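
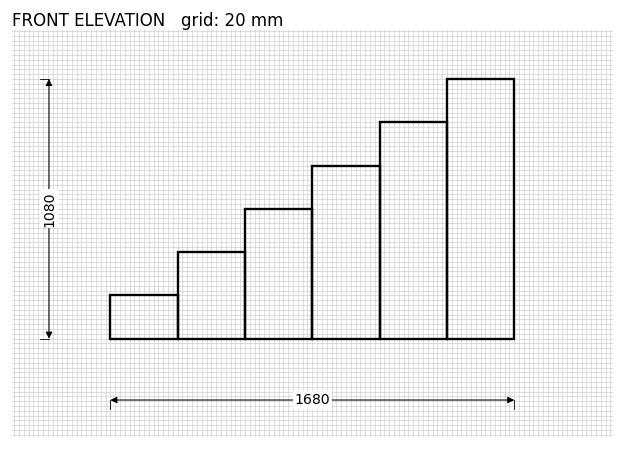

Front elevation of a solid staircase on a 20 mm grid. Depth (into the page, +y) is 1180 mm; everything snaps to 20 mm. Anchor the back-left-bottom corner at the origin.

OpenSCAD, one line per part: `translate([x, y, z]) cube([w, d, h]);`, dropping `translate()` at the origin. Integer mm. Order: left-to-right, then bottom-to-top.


cube([280, 1180, 180]);
translate([280, 0, 0]) cube([280, 1180, 360]);
translate([560, 0, 0]) cube([280, 1180, 540]);
translate([840, 0, 0]) cube([280, 1180, 720]);
translate([1120, 0, 0]) cube([280, 1180, 900]);
translate([1400, 0, 0]) cube([280, 1180, 1080]);


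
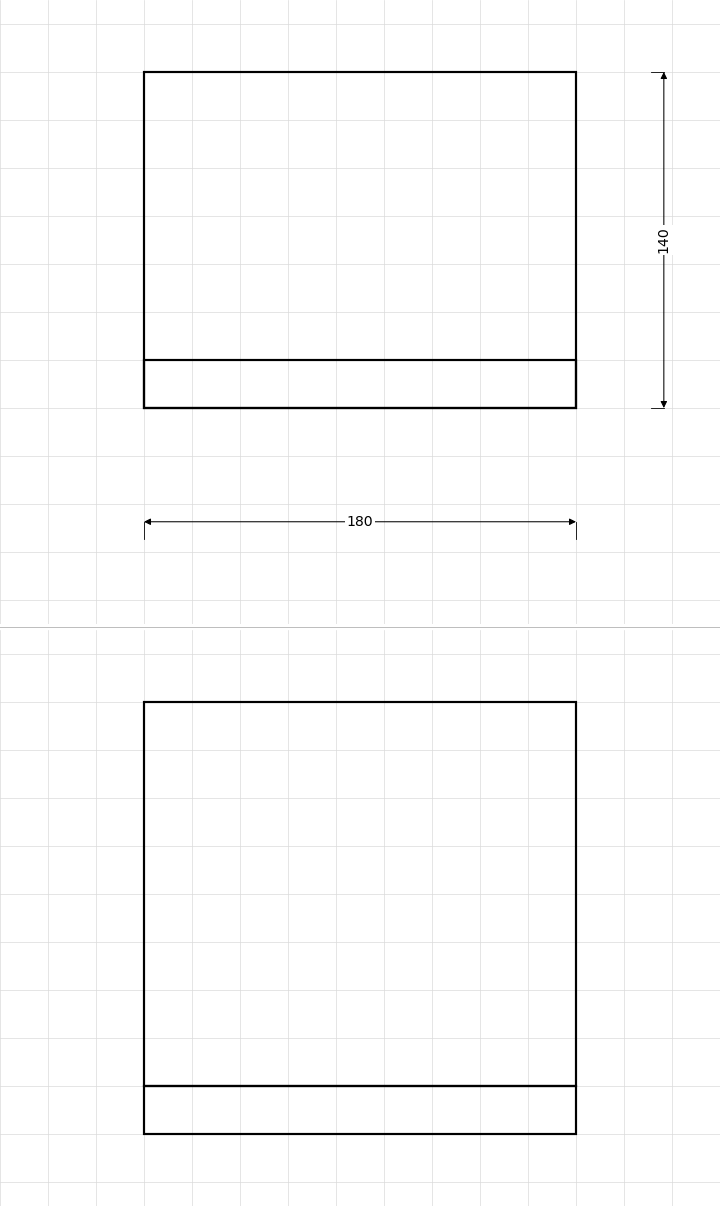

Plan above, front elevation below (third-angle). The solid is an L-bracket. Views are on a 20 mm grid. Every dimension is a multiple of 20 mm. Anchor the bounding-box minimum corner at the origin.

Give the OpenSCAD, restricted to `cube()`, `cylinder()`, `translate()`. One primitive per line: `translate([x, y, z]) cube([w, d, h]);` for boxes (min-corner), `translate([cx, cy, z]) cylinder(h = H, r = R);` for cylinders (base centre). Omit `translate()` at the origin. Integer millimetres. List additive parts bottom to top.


cube([180, 140, 20]);
translate([0, 0, 20]) cube([180, 20, 160]);


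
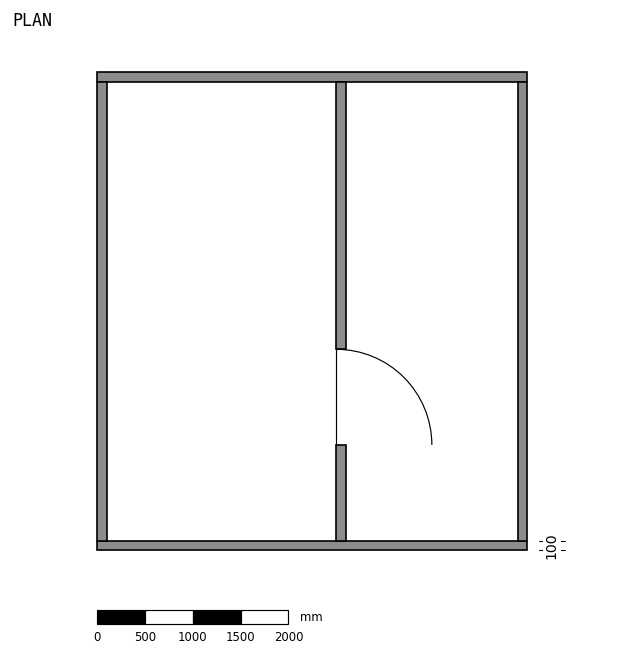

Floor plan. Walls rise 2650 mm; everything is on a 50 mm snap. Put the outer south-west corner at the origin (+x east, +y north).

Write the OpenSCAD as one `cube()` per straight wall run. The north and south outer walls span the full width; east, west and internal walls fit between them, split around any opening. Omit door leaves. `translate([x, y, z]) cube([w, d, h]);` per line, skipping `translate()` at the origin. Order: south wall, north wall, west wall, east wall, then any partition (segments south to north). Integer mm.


cube([4500, 100, 2650]);
translate([0, 4900, 0]) cube([4500, 100, 2650]);
translate([0, 100, 0]) cube([100, 4800, 2650]);
translate([4400, 100, 0]) cube([100, 4800, 2650]);
translate([2500, 100, 0]) cube([100, 1000, 2650]);
translate([2500, 2100, 0]) cube([100, 2800, 2650]);


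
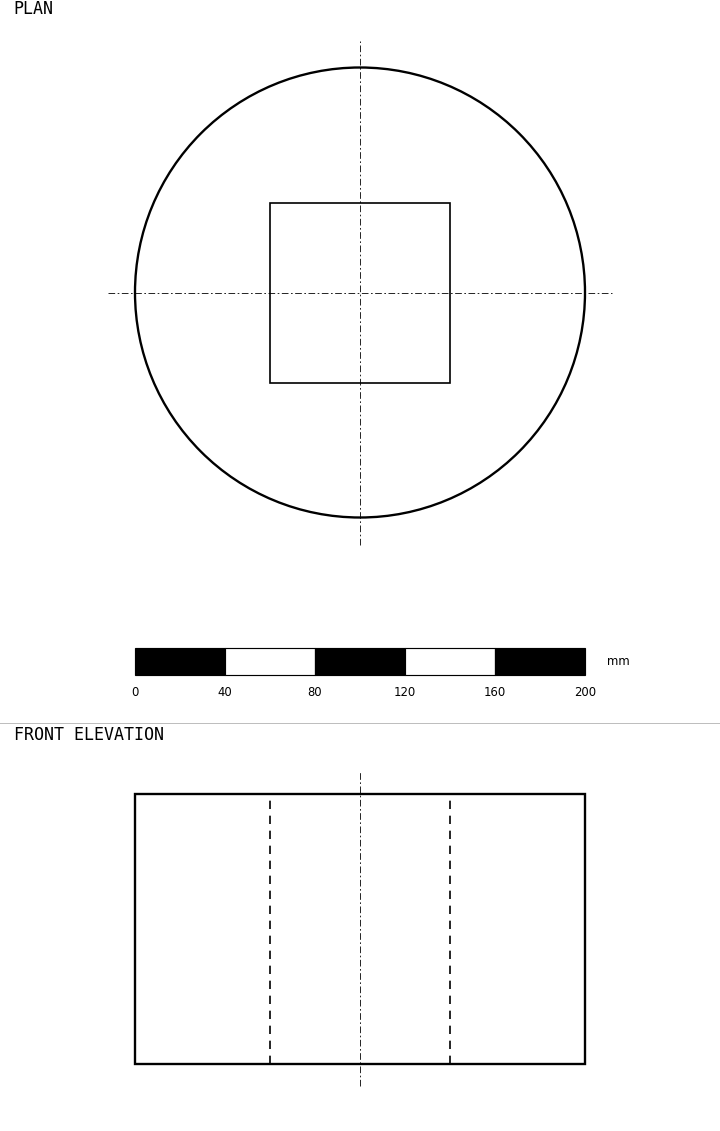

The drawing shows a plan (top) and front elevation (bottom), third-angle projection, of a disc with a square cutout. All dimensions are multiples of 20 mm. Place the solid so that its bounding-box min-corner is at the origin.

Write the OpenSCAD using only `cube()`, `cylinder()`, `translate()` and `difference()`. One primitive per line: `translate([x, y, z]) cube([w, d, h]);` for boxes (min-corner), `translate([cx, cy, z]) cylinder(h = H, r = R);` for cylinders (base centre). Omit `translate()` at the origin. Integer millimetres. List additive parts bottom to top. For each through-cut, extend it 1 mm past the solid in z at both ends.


difference() {
  translate([100, 100, 0]) cylinder(h = 120, r = 100);
  translate([60, 60, -1]) cube([80, 80, 122]);
}


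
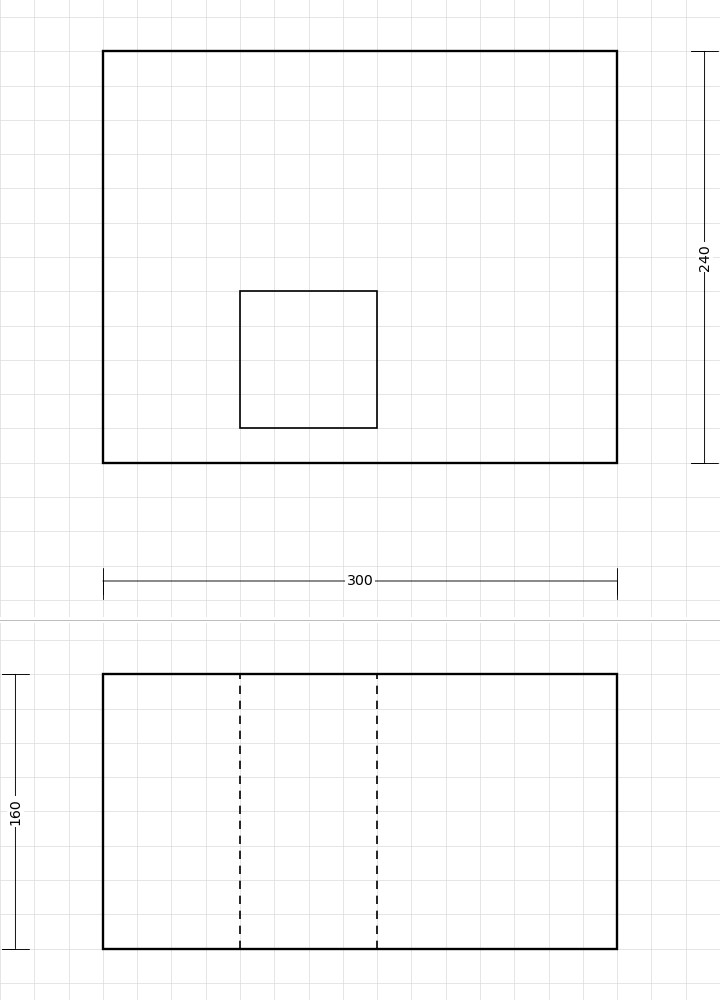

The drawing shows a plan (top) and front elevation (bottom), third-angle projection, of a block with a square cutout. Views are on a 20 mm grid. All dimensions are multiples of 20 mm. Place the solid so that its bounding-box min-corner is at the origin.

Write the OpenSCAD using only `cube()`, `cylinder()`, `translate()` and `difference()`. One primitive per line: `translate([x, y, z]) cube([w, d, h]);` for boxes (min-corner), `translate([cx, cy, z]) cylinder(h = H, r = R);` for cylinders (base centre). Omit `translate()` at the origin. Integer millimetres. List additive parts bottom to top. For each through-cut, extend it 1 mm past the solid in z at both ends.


difference() {
  cube([300, 240, 160]);
  translate([80, 20, -1]) cube([80, 80, 162]);
}


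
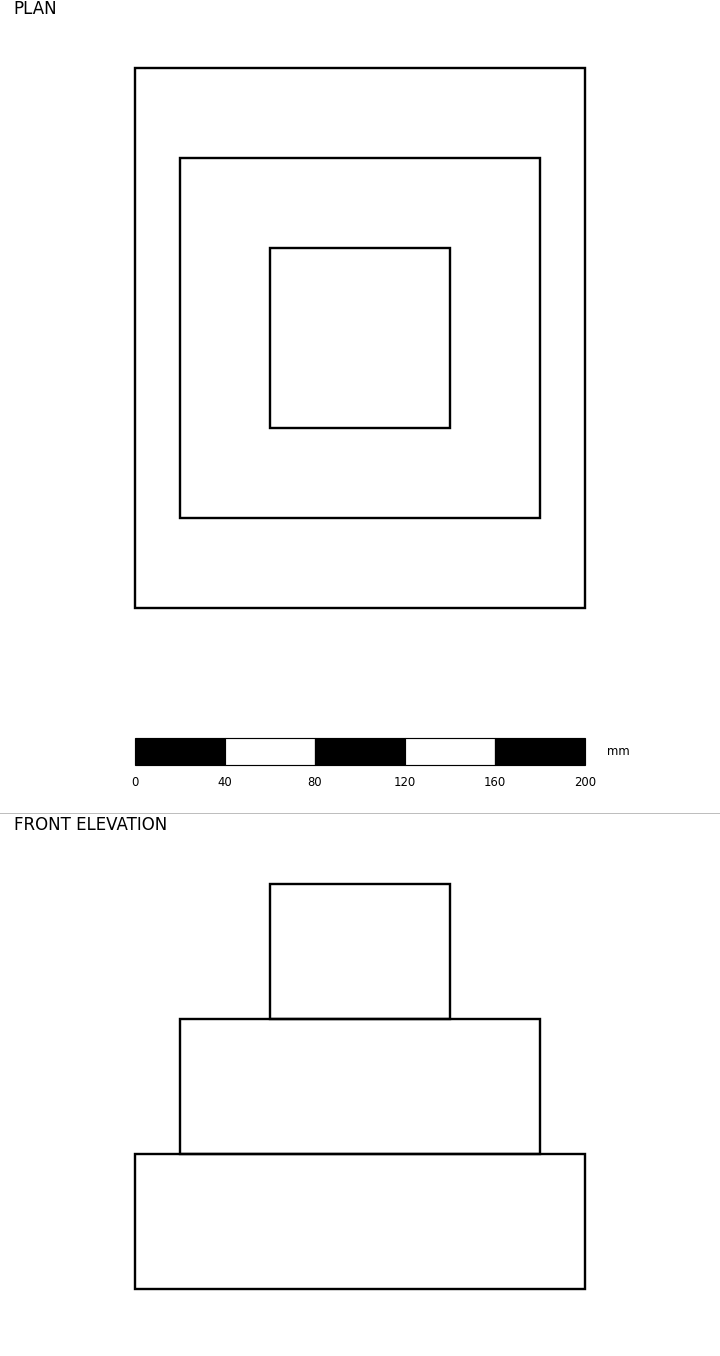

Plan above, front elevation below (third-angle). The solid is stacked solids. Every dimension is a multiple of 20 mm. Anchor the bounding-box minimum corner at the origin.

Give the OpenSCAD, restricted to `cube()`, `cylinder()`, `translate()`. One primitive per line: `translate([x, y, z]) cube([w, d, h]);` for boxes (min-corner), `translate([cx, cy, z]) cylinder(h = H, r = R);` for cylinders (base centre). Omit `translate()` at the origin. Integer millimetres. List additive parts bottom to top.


cube([200, 240, 60]);
translate([20, 40, 60]) cube([160, 160, 60]);
translate([60, 80, 120]) cube([80, 80, 60]);


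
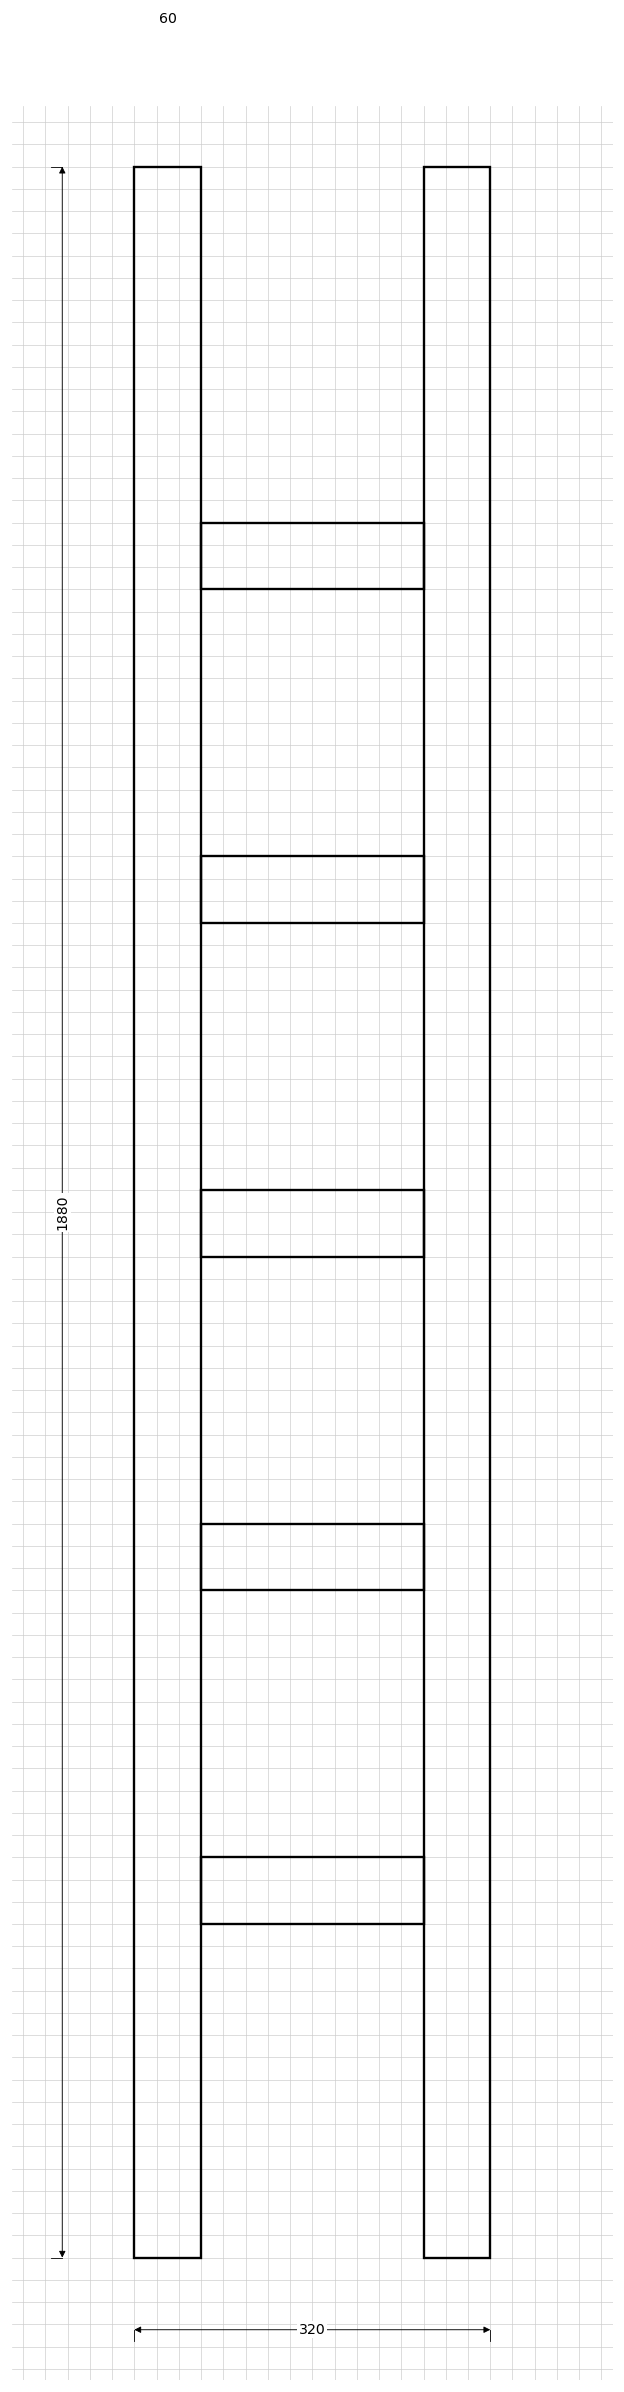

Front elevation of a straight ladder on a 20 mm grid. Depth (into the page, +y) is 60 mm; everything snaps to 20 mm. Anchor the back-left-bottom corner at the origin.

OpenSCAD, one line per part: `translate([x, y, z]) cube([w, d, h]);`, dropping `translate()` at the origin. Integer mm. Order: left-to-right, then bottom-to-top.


cube([60, 60, 1880]);
translate([60, 0, 300]) cube([200, 60, 60]);
translate([60, 0, 600]) cube([200, 60, 60]);
translate([60, 0, 900]) cube([200, 60, 60]);
translate([60, 0, 1200]) cube([200, 60, 60]);
translate([60, 0, 1500]) cube([200, 60, 60]);
translate([260, 0, 0]) cube([60, 60, 1880]);


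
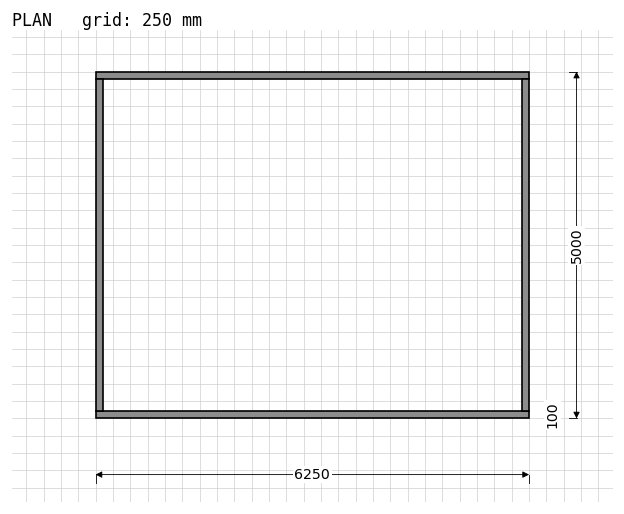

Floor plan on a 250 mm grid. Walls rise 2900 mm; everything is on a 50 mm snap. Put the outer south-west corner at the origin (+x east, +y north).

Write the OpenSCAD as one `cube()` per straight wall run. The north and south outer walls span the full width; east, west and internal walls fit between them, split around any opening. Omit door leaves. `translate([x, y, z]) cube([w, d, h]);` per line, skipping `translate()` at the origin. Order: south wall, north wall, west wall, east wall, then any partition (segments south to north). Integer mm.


cube([6250, 100, 2900]);
translate([0, 4900, 0]) cube([6250, 100, 2900]);
translate([0, 100, 0]) cube([100, 4800, 2900]);
translate([6150, 100, 0]) cube([100, 4800, 2900]);


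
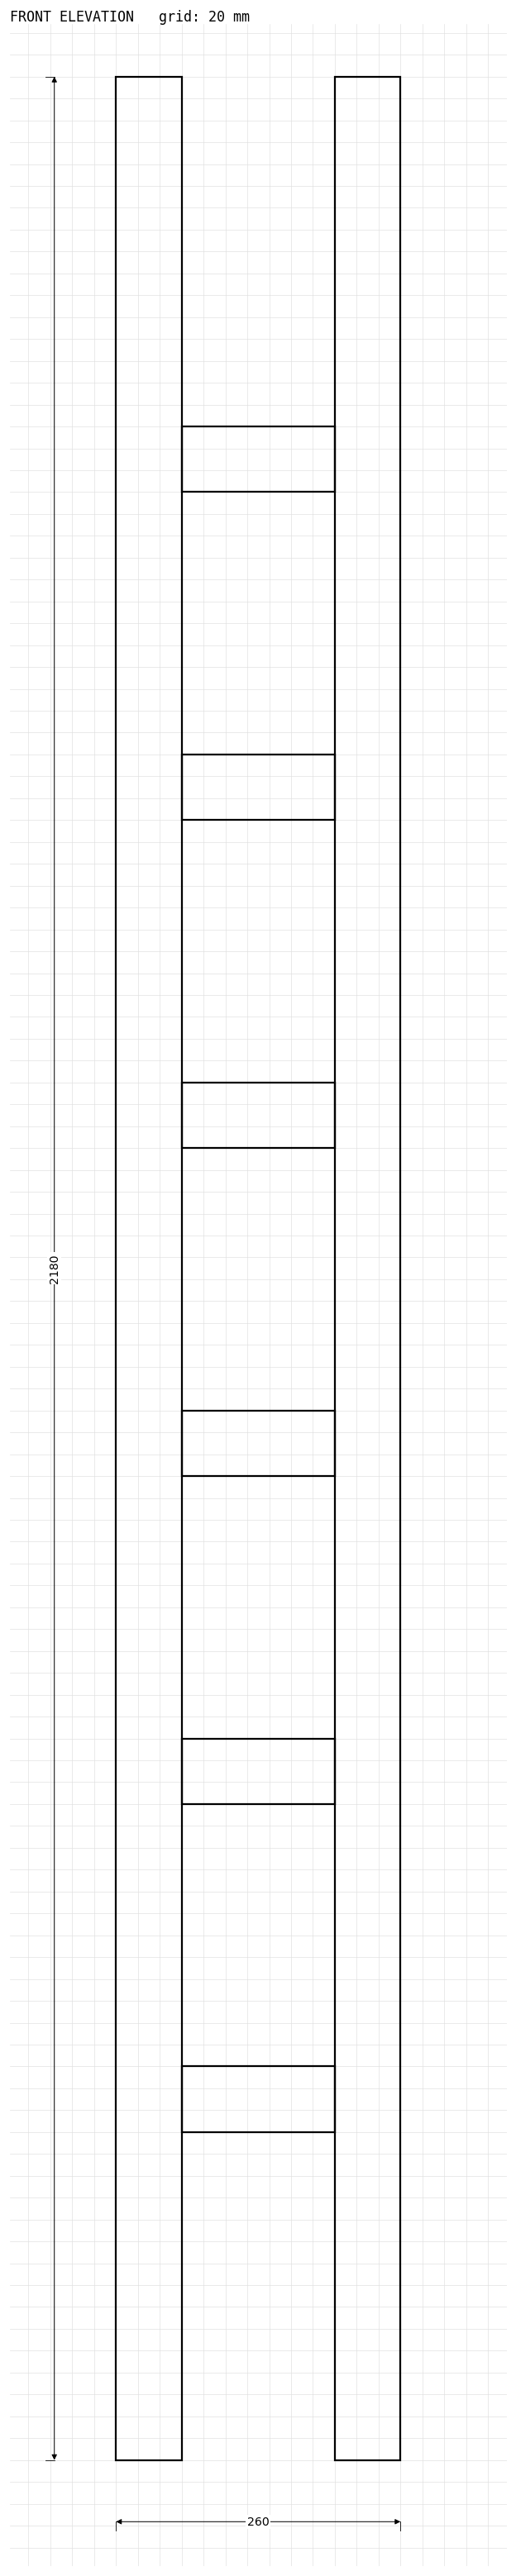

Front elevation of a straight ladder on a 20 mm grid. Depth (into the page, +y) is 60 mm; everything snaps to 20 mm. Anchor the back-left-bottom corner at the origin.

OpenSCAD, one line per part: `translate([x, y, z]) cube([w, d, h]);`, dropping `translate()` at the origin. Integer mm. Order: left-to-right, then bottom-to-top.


cube([60, 60, 2180]);
translate([60, 0, 300]) cube([140, 60, 60]);
translate([60, 0, 600]) cube([140, 60, 60]);
translate([60, 0, 900]) cube([140, 60, 60]);
translate([60, 0, 1200]) cube([140, 60, 60]);
translate([60, 0, 1500]) cube([140, 60, 60]);
translate([60, 0, 1800]) cube([140, 60, 60]);
translate([200, 0, 0]) cube([60, 60, 2180]);


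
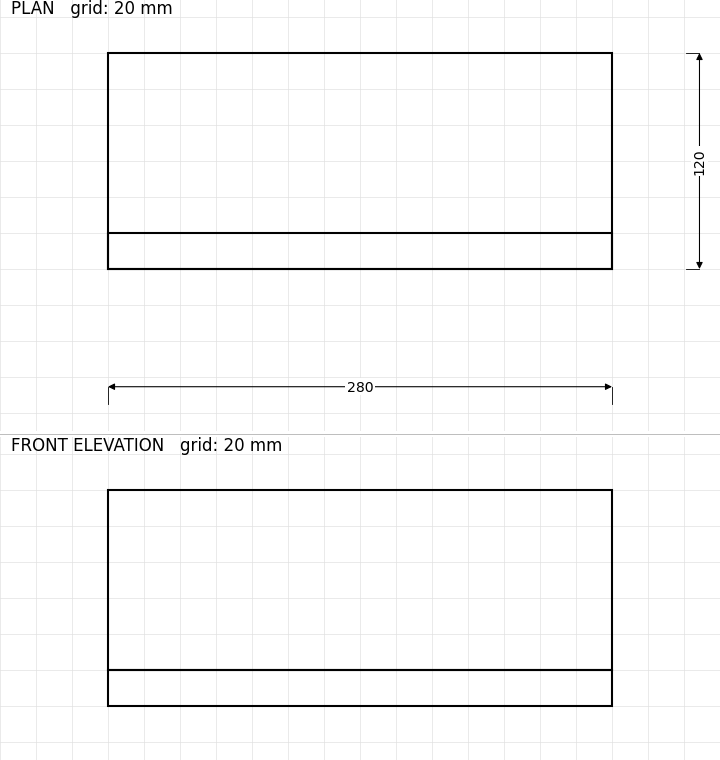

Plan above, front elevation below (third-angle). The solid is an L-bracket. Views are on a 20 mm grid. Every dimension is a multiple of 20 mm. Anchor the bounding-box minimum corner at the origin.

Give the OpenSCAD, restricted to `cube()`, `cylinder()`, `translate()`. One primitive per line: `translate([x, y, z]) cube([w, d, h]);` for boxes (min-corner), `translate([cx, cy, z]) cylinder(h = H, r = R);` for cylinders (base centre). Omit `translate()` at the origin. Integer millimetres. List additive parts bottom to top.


cube([280, 120, 20]);
translate([0, 0, 20]) cube([280, 20, 100]);


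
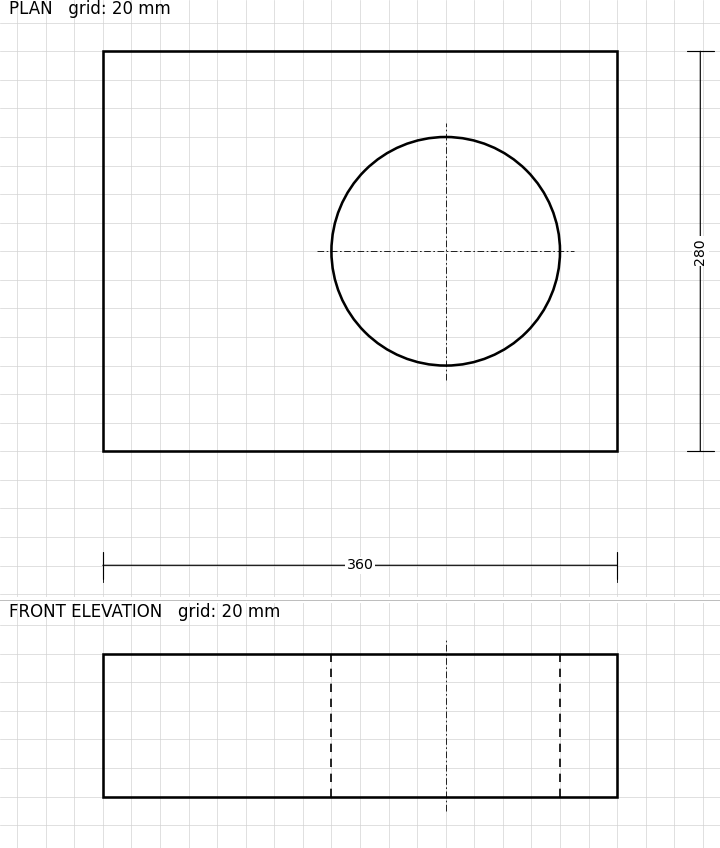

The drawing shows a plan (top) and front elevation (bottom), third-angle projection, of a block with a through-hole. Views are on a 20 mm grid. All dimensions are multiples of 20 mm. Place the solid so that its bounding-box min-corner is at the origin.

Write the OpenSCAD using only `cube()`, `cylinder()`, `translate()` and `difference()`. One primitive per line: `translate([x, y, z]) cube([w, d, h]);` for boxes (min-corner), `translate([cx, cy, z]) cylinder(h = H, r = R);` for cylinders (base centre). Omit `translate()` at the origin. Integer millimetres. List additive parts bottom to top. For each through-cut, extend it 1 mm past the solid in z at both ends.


difference() {
  cube([360, 280, 100]);
  translate([240, 140, -1]) cylinder(h = 102, r = 80);
}


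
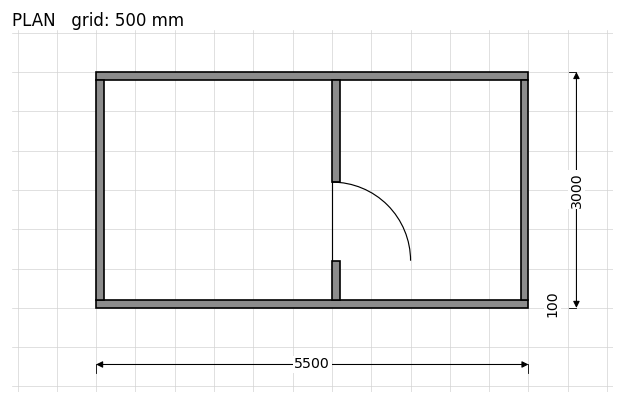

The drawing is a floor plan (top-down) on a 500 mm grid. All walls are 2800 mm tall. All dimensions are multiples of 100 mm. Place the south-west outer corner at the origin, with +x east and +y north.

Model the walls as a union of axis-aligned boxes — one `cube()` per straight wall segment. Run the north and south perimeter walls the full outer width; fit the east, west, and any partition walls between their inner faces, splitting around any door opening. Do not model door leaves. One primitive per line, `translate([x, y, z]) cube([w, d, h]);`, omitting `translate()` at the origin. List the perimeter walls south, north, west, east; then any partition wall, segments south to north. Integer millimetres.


cube([5500, 100, 2800]);
translate([0, 2900, 0]) cube([5500, 100, 2800]);
translate([0, 100, 0]) cube([100, 2800, 2800]);
translate([5400, 100, 0]) cube([100, 2800, 2800]);
translate([3000, 100, 0]) cube([100, 500, 2800]);
translate([3000, 1600, 0]) cube([100, 1300, 2800]);


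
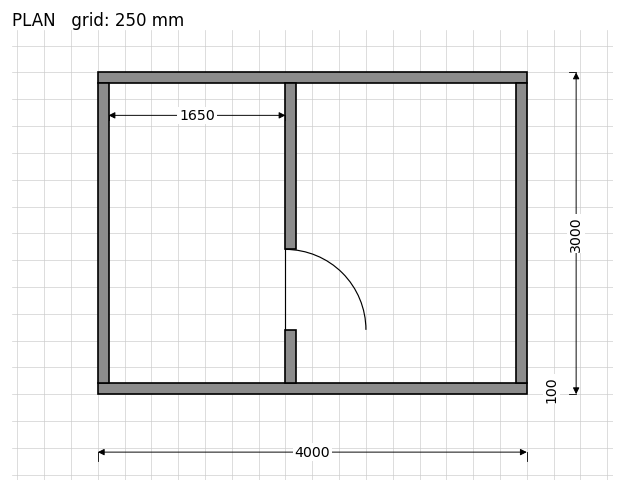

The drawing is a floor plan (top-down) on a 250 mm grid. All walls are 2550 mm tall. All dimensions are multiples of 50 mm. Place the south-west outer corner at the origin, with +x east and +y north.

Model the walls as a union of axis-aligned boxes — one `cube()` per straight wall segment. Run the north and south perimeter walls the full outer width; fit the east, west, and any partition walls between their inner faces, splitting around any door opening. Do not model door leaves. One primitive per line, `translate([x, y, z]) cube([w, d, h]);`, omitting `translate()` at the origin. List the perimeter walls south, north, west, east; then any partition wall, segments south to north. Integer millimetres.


cube([4000, 100, 2550]);
translate([0, 2900, 0]) cube([4000, 100, 2550]);
translate([0, 100, 0]) cube([100, 2800, 2550]);
translate([3900, 100, 0]) cube([100, 2800, 2550]);
translate([1750, 100, 0]) cube([100, 500, 2550]);
translate([1750, 1350, 0]) cube([100, 1550, 2550]);


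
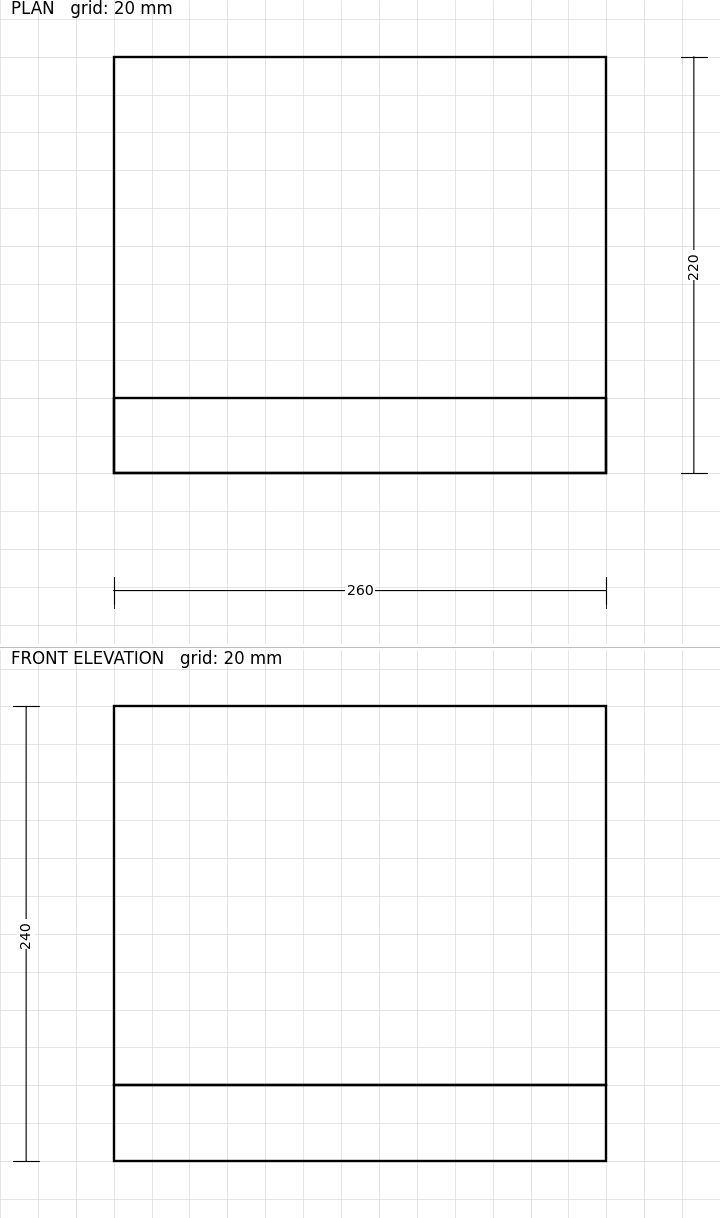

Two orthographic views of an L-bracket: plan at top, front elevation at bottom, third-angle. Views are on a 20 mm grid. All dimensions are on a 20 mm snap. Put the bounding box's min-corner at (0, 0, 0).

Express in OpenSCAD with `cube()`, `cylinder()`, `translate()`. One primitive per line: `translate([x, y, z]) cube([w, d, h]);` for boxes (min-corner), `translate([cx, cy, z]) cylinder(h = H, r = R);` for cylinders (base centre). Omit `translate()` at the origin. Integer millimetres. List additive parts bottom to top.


cube([260, 220, 40]);
translate([0, 0, 40]) cube([260, 40, 200]);


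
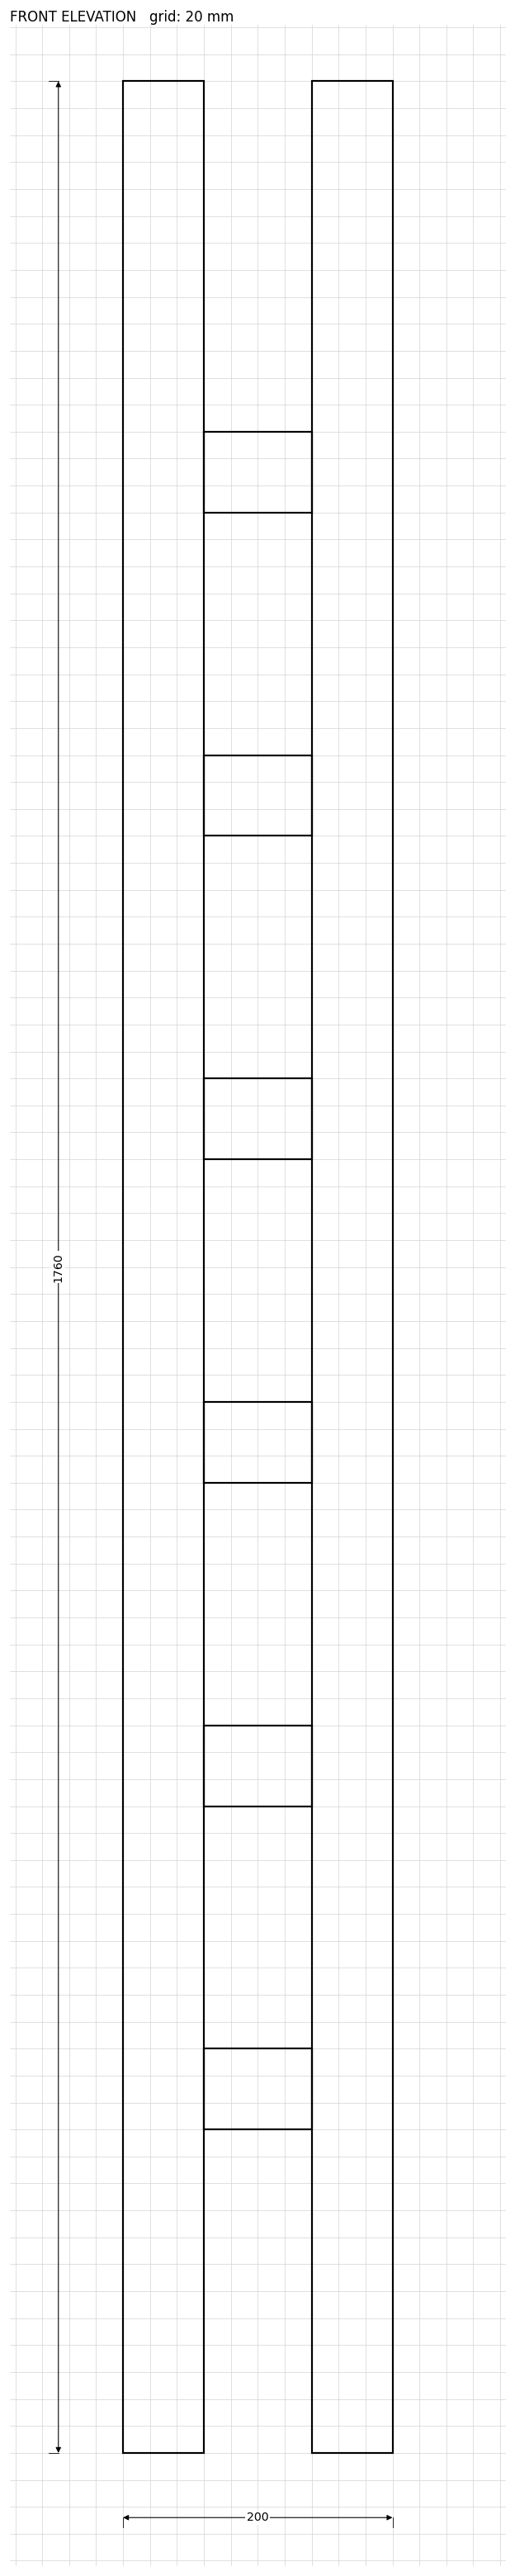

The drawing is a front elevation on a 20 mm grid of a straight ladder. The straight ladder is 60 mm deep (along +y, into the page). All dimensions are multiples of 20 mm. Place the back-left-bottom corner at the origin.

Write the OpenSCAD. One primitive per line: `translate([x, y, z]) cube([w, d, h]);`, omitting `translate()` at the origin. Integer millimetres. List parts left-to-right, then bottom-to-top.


cube([60, 60, 1760]);
translate([60, 0, 240]) cube([80, 60, 60]);
translate([60, 0, 480]) cube([80, 60, 60]);
translate([60, 0, 720]) cube([80, 60, 60]);
translate([60, 0, 960]) cube([80, 60, 60]);
translate([60, 0, 1200]) cube([80, 60, 60]);
translate([60, 0, 1440]) cube([80, 60, 60]);
translate([140, 0, 0]) cube([60, 60, 1760]);


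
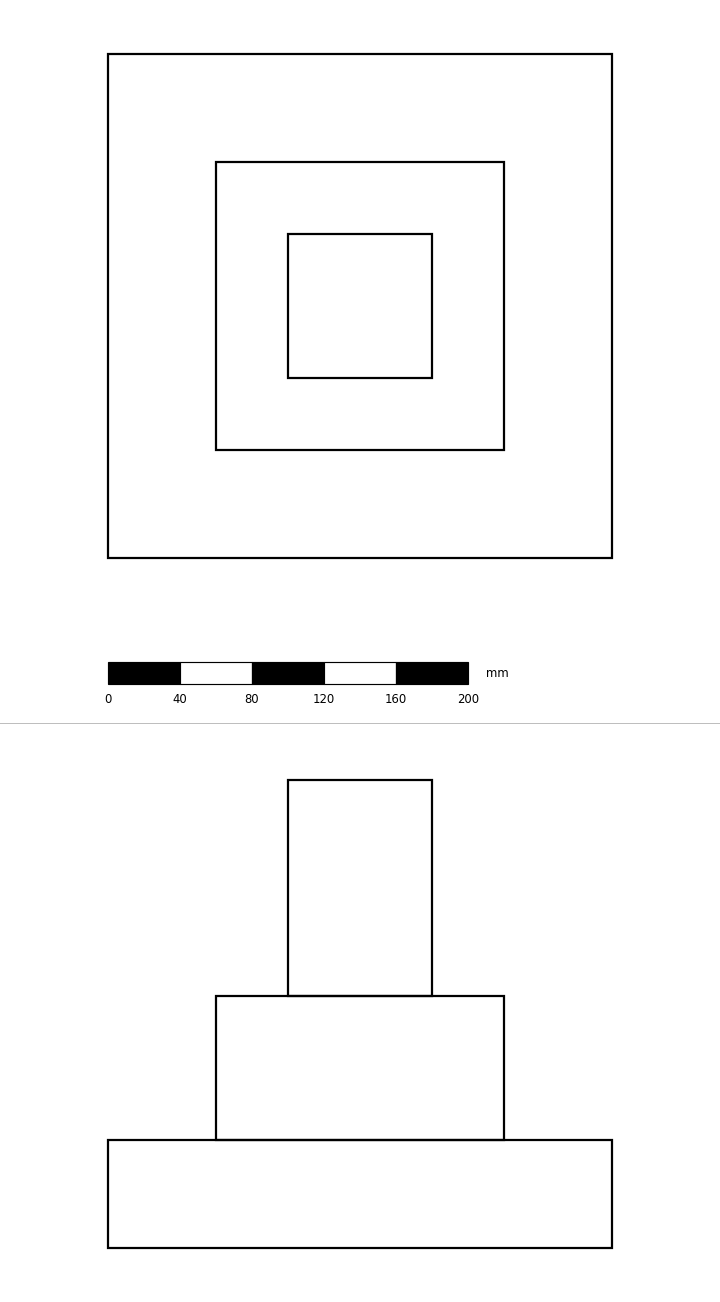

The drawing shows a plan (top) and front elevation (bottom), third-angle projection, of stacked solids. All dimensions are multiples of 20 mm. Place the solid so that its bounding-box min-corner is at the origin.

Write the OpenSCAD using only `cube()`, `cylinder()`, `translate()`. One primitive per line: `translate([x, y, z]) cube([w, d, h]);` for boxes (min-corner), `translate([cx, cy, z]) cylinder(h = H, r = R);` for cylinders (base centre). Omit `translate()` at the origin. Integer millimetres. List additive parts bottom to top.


cube([280, 280, 60]);
translate([60, 60, 60]) cube([160, 160, 80]);
translate([100, 100, 140]) cube([80, 80, 120]);


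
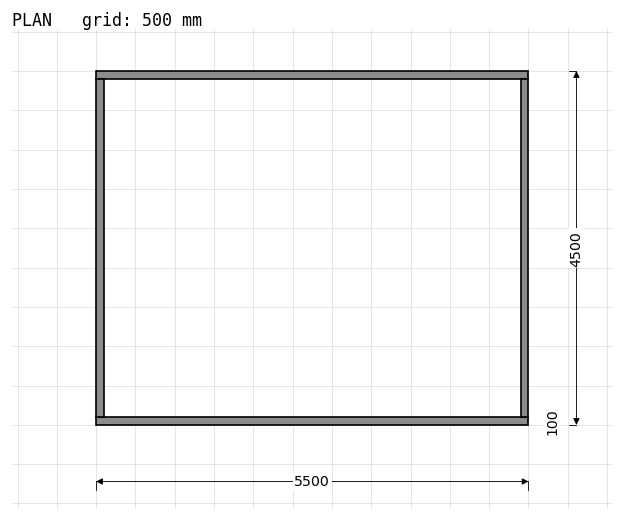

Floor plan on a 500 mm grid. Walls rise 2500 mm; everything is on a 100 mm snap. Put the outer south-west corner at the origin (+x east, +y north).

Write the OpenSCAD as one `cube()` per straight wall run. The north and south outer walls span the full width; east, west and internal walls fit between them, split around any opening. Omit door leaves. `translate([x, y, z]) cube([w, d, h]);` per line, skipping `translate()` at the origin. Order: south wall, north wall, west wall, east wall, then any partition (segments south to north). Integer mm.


cube([5500, 100, 2500]);
translate([0, 4400, 0]) cube([5500, 100, 2500]);
translate([0, 100, 0]) cube([100, 4300, 2500]);
translate([5400, 100, 0]) cube([100, 4300, 2500]);


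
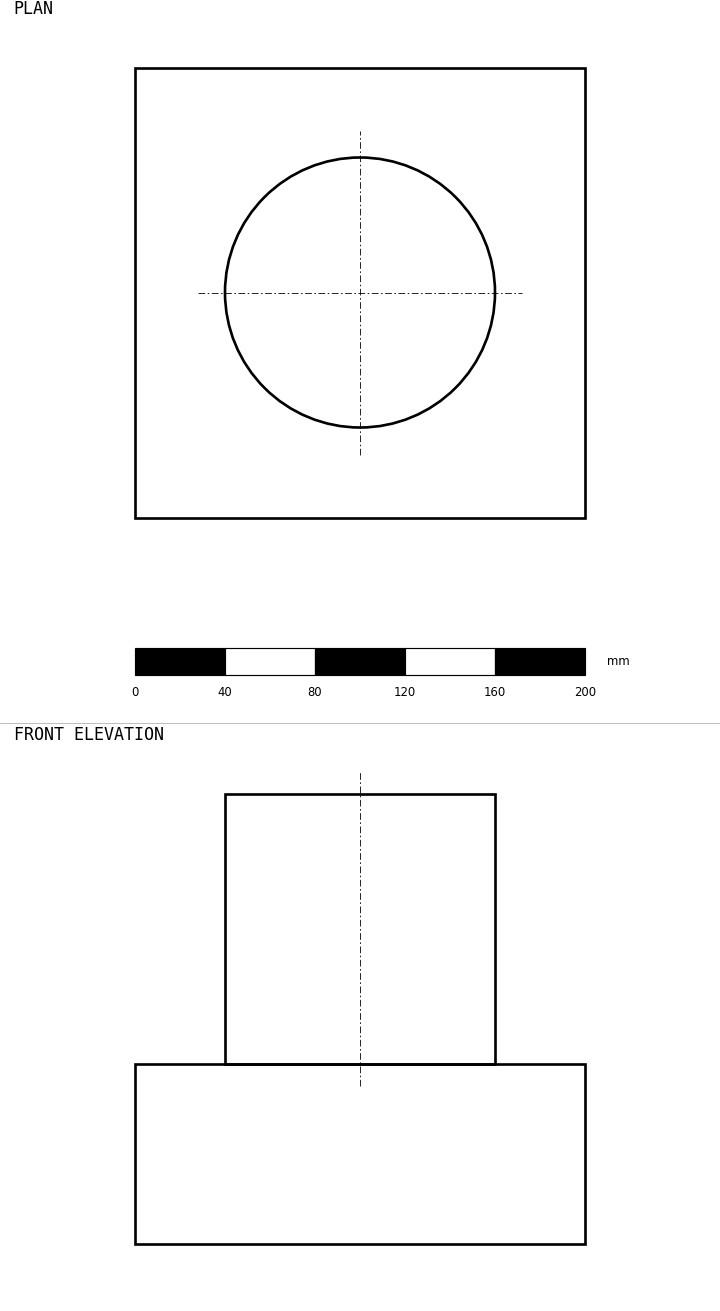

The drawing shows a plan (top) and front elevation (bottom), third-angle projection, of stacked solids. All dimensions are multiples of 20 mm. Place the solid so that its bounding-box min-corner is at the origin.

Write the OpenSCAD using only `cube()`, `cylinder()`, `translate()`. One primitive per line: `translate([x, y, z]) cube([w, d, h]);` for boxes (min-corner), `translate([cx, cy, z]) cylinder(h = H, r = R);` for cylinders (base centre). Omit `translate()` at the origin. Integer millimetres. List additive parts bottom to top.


cube([200, 200, 80]);
translate([100, 100, 80]) cylinder(h = 120, r = 60);


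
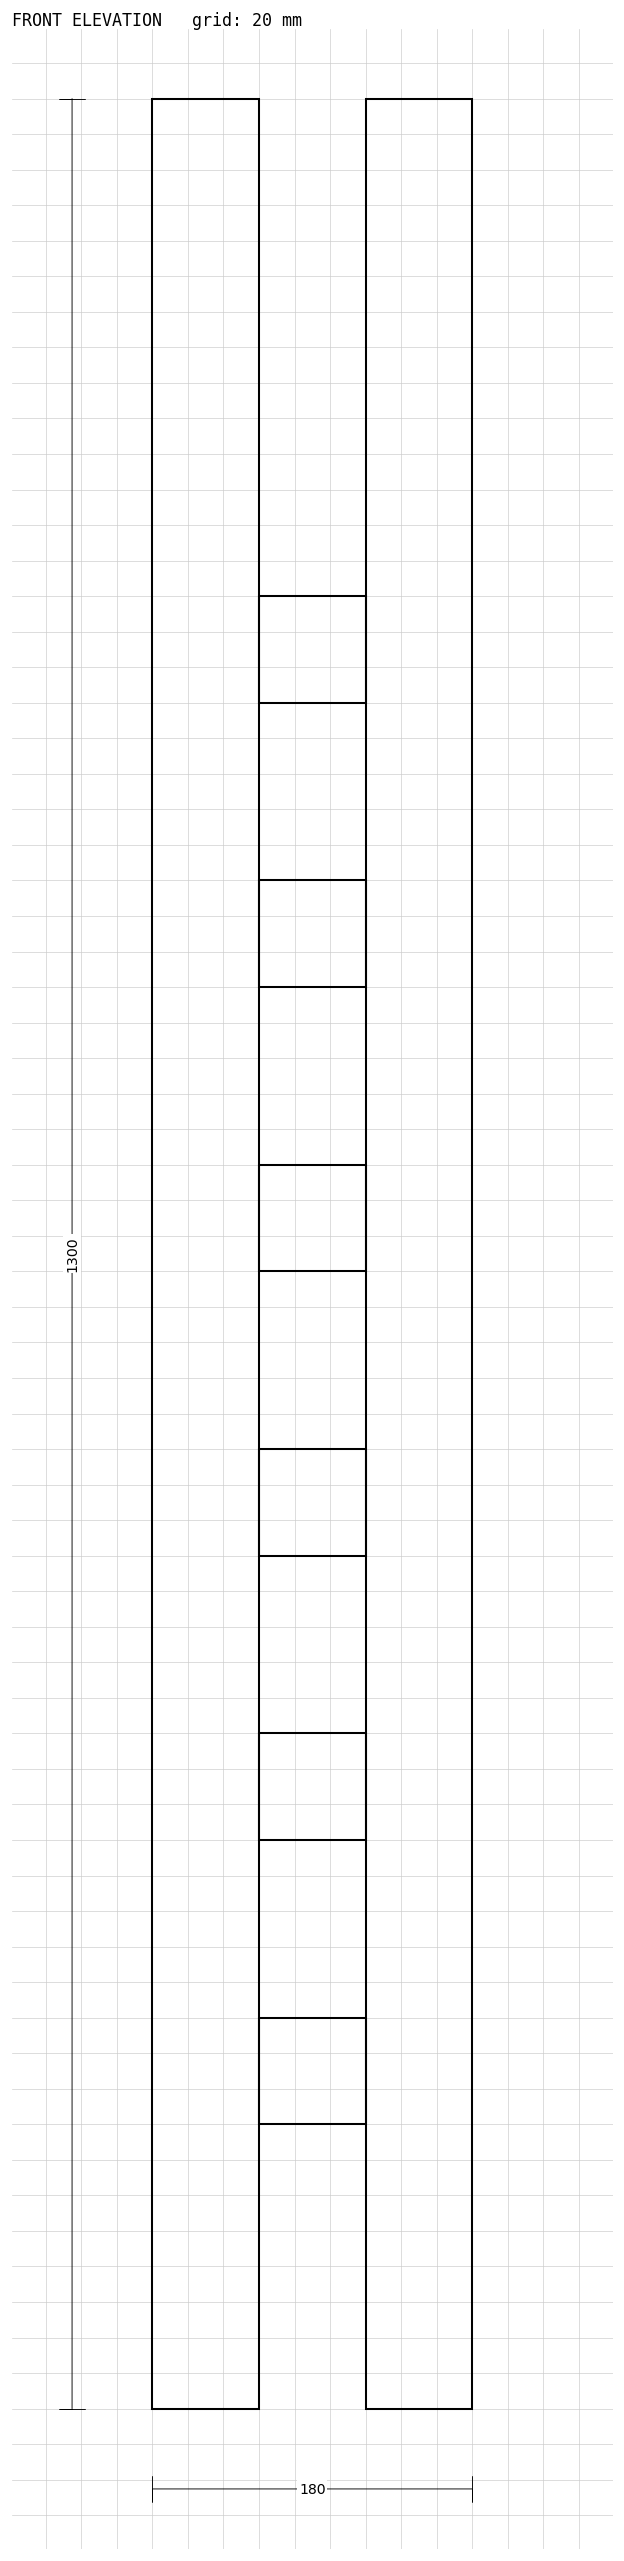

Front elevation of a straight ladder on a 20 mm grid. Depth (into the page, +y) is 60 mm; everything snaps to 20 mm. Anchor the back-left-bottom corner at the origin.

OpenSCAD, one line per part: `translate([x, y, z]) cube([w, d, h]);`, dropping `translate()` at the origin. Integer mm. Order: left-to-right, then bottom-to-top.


cube([60, 60, 1300]);
translate([60, 0, 160]) cube([60, 60, 60]);
translate([60, 0, 320]) cube([60, 60, 60]);
translate([60, 0, 480]) cube([60, 60, 60]);
translate([60, 0, 640]) cube([60, 60, 60]);
translate([60, 0, 800]) cube([60, 60, 60]);
translate([60, 0, 960]) cube([60, 60, 60]);
translate([120, 0, 0]) cube([60, 60, 1300]);


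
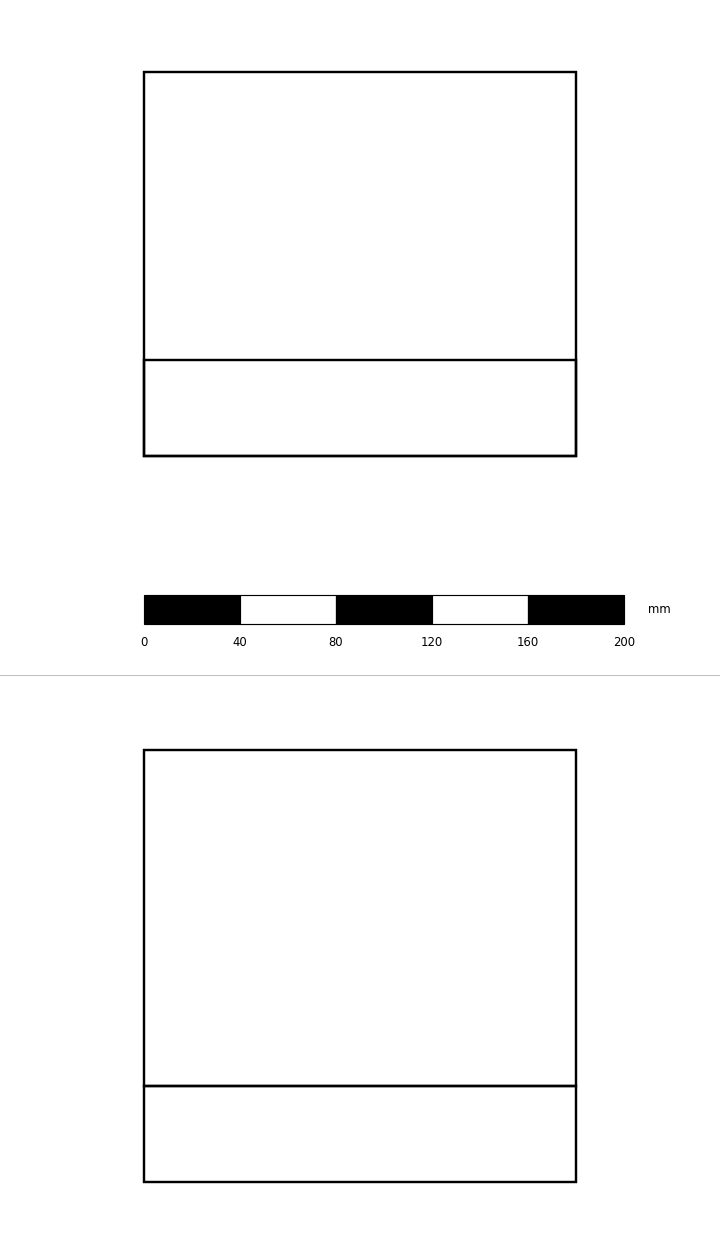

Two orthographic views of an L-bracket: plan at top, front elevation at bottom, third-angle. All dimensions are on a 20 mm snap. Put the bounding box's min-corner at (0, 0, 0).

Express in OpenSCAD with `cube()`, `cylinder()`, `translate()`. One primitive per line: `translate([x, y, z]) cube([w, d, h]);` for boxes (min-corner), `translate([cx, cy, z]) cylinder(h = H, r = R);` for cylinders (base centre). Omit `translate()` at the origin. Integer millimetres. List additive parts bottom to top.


cube([180, 160, 40]);
translate([0, 0, 40]) cube([180, 40, 140]);


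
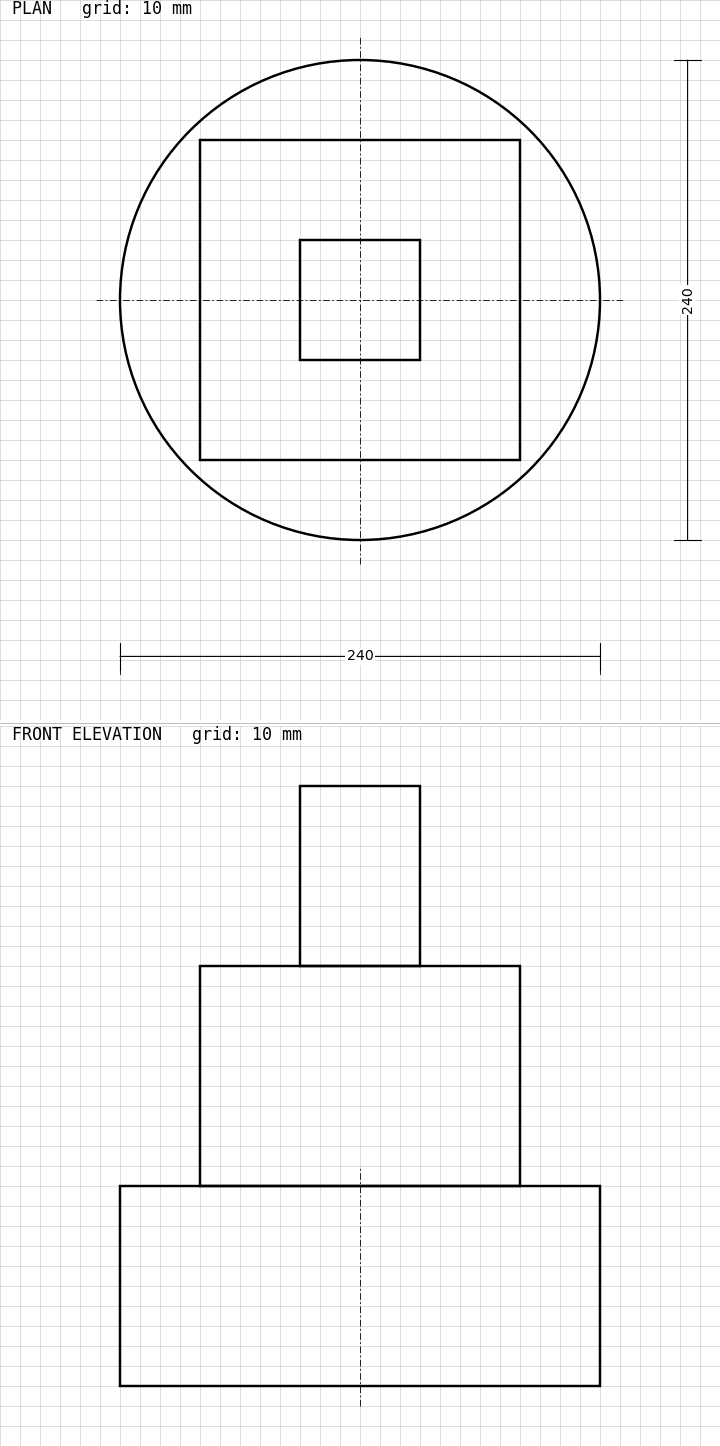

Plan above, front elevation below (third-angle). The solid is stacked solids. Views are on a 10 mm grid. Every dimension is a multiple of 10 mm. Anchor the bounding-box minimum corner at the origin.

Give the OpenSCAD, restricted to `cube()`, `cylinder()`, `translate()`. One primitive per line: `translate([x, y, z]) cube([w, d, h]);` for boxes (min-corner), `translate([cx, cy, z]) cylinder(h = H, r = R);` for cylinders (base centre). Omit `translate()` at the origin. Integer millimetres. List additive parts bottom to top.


translate([120, 120, 0]) cylinder(h = 100, r = 120);
translate([40, 40, 100]) cube([160, 160, 110]);
translate([90, 90, 210]) cube([60, 60, 90]);


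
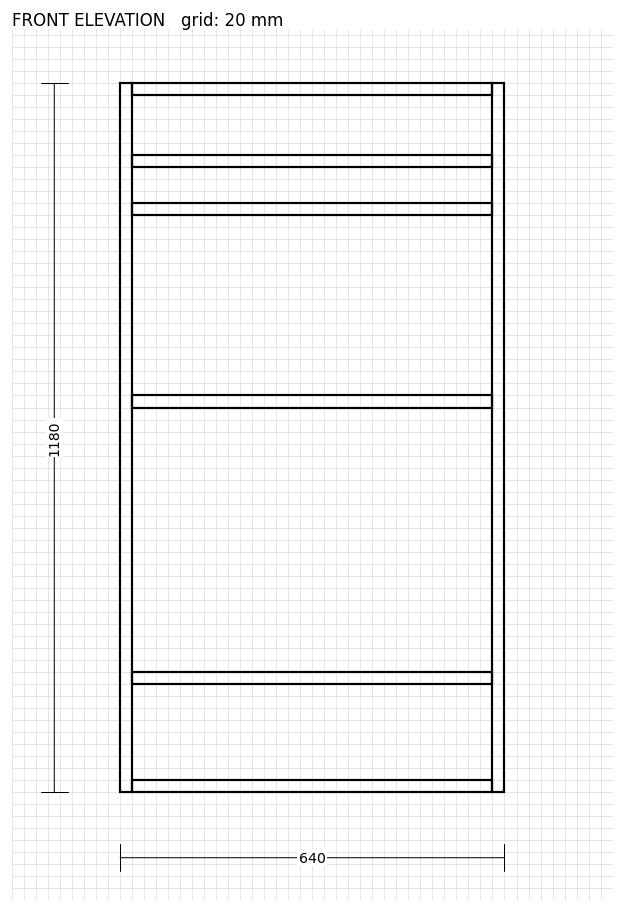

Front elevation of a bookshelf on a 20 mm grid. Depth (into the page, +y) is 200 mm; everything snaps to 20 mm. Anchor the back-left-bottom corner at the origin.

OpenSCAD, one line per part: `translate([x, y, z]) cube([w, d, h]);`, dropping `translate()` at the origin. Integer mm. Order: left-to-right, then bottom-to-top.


cube([20, 200, 1180]);
translate([20, 0, 0]) cube([600, 200, 20]);
translate([20, 0, 180]) cube([600, 200, 20]);
translate([20, 0, 640]) cube([600, 200, 20]);
translate([20, 0, 960]) cube([600, 200, 20]);
translate([20, 0, 1040]) cube([600, 200, 20]);
translate([20, 0, 1160]) cube([600, 200, 20]);
translate([620, 0, 0]) cube([20, 200, 1180]);


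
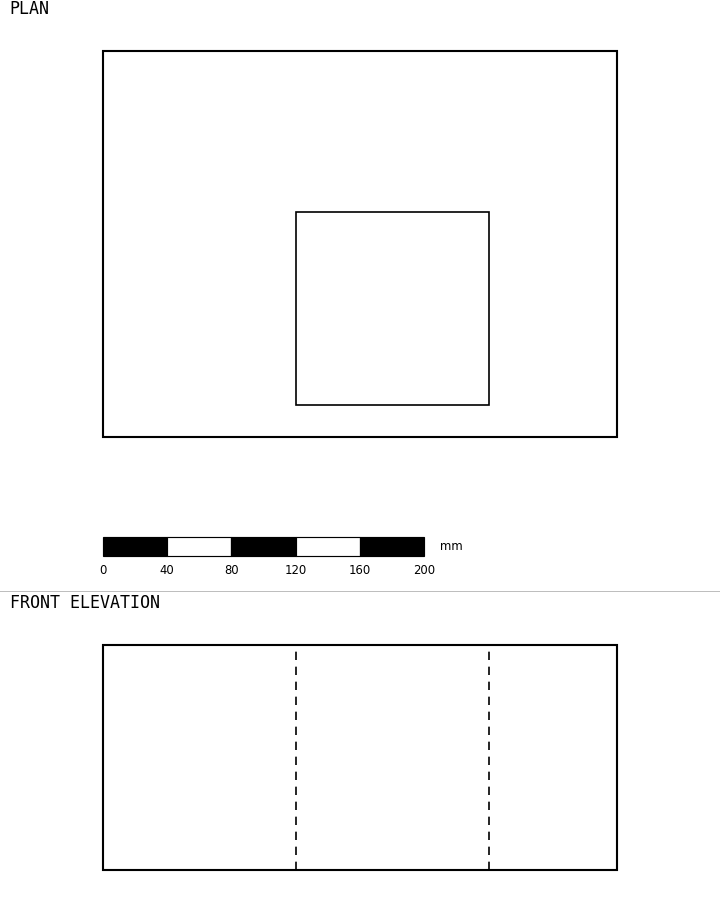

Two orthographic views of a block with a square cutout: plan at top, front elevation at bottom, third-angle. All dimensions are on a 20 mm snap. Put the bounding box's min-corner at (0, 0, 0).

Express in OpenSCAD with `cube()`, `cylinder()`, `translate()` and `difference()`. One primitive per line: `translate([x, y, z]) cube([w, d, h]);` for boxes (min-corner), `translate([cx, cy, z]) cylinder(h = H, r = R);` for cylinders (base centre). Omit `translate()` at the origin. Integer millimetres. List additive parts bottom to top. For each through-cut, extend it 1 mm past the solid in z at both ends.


difference() {
  cube([320, 240, 140]);
  translate([120, 20, -1]) cube([120, 120, 142]);
}


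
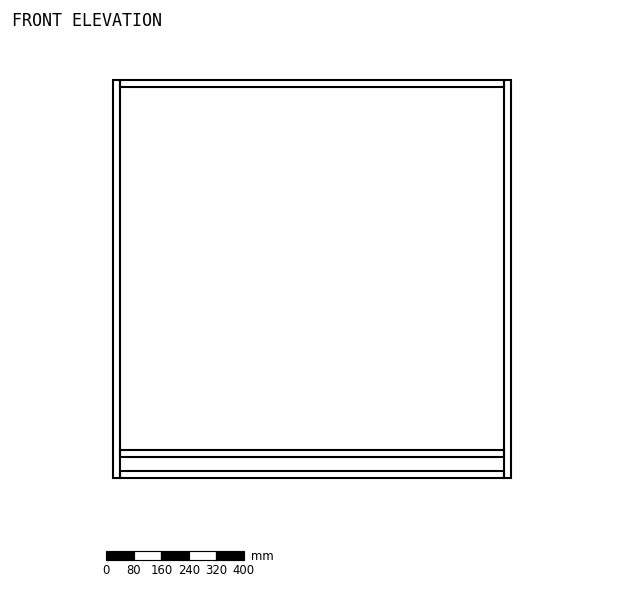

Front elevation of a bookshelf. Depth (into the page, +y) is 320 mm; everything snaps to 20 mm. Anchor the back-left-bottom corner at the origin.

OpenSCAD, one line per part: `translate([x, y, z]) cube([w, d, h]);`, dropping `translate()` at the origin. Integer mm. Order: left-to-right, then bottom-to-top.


cube([20, 320, 1160]);
translate([20, 0, 0]) cube([1120, 320, 20]);
translate([20, 0, 60]) cube([1120, 320, 20]);
translate([20, 0, 1140]) cube([1120, 320, 20]);
translate([1140, 0, 0]) cube([20, 320, 1160]);


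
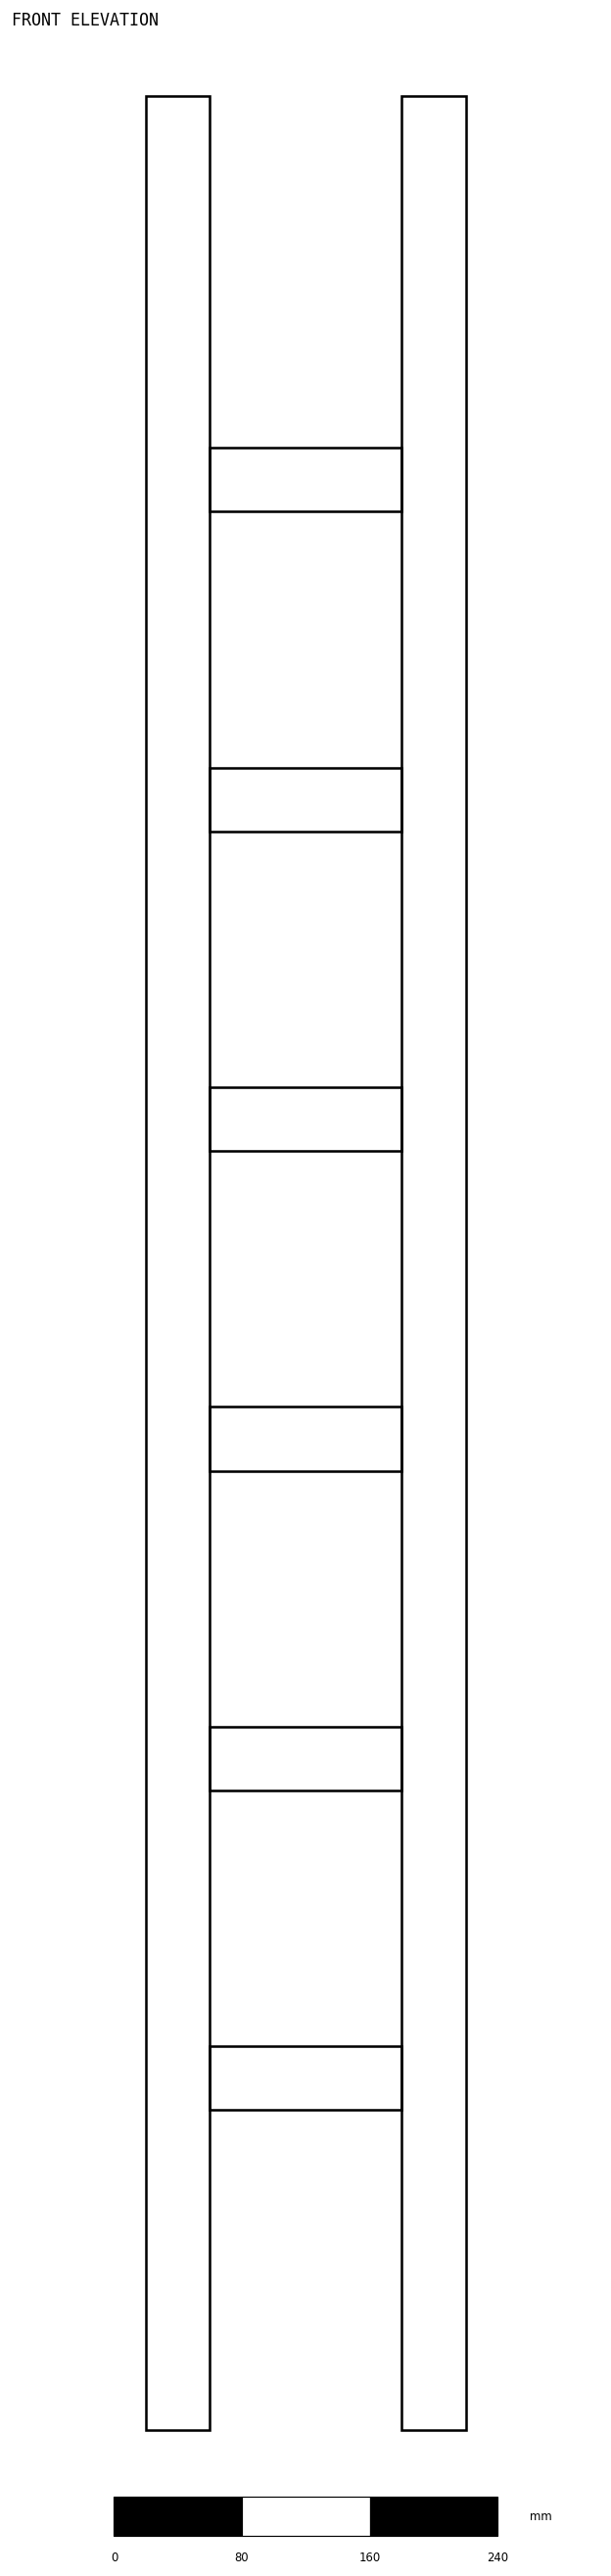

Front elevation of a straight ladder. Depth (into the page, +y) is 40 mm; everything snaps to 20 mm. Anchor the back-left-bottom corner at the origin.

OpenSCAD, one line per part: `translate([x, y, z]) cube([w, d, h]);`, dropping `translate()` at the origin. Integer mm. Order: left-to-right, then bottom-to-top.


cube([40, 40, 1460]);
translate([40, 0, 200]) cube([120, 40, 40]);
translate([40, 0, 400]) cube([120, 40, 40]);
translate([40, 0, 600]) cube([120, 40, 40]);
translate([40, 0, 800]) cube([120, 40, 40]);
translate([40, 0, 1000]) cube([120, 40, 40]);
translate([40, 0, 1200]) cube([120, 40, 40]);
translate([160, 0, 0]) cube([40, 40, 1460]);


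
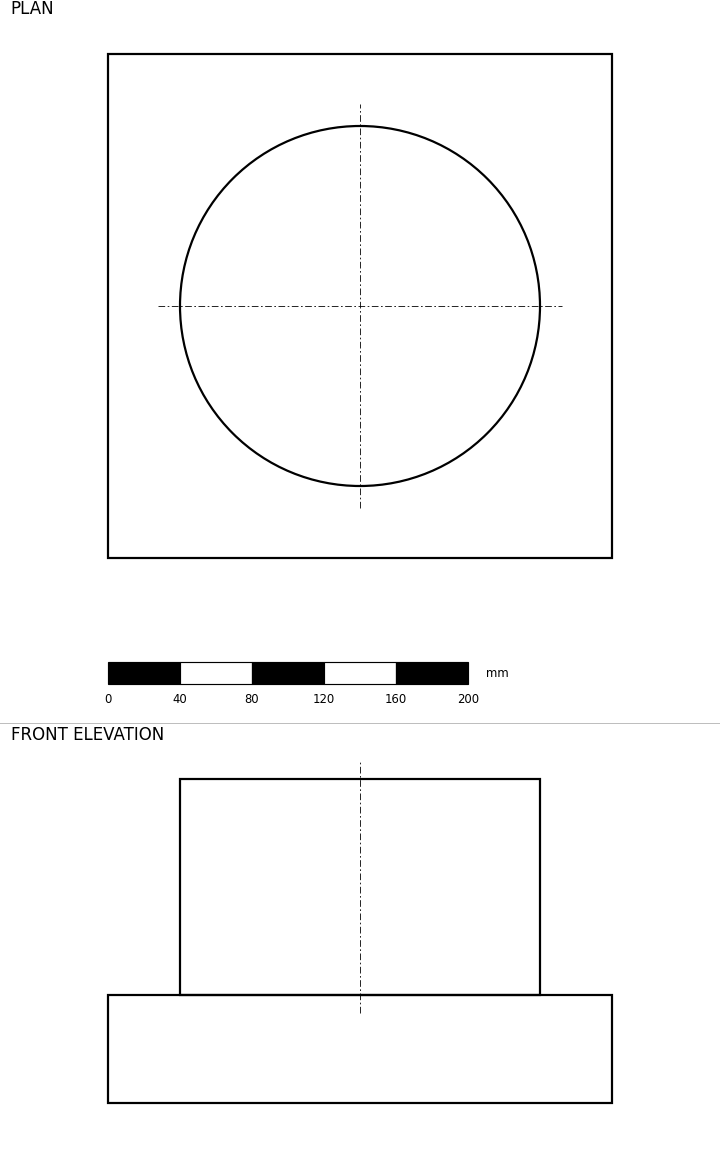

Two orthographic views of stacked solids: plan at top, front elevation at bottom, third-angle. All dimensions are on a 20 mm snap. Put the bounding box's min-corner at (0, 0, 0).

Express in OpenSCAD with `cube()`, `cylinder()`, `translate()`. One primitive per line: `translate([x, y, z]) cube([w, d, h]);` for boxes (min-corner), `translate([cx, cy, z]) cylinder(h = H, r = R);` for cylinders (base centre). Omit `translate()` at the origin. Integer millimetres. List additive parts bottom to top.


cube([280, 280, 60]);
translate([140, 140, 60]) cylinder(h = 120, r = 100);


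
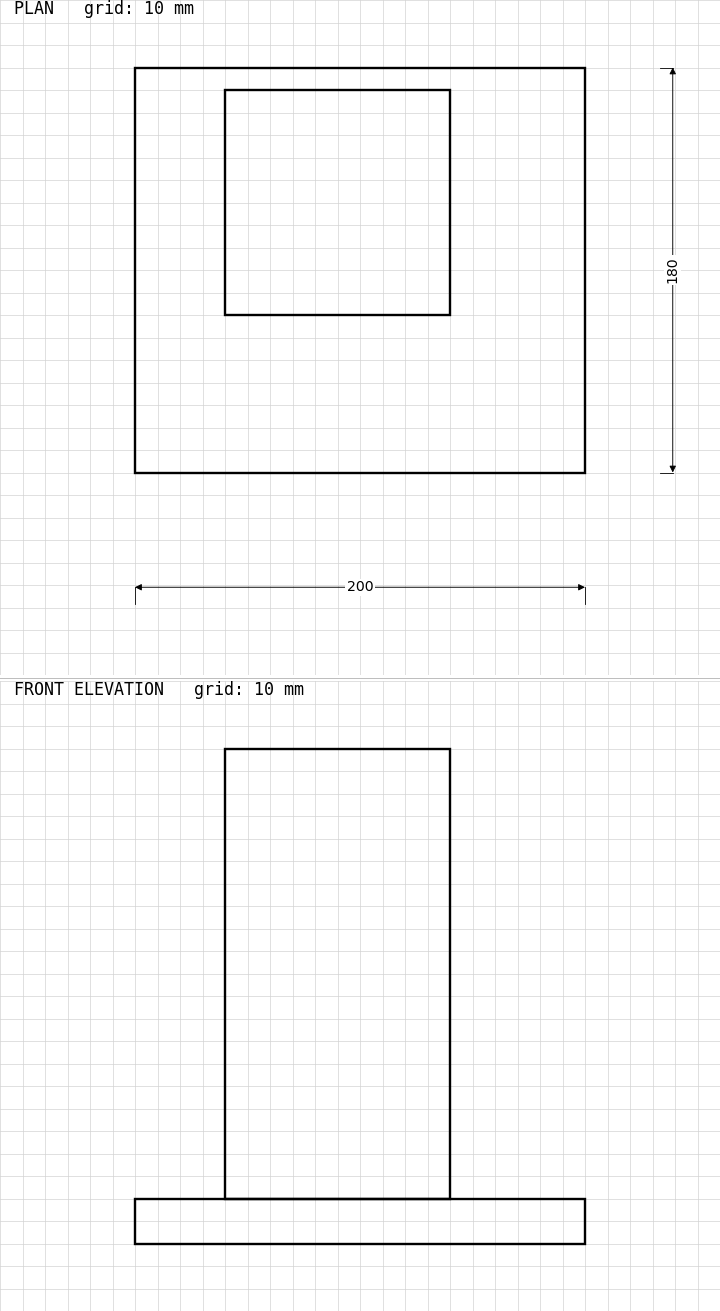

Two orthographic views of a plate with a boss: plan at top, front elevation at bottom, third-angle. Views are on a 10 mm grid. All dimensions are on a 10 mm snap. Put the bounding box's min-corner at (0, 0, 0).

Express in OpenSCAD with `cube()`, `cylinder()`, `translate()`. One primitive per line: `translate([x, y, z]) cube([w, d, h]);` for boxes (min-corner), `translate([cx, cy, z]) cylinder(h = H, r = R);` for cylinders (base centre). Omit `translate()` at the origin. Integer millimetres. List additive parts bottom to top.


cube([200, 180, 20]);
translate([40, 70, 20]) cube([100, 100, 200]);


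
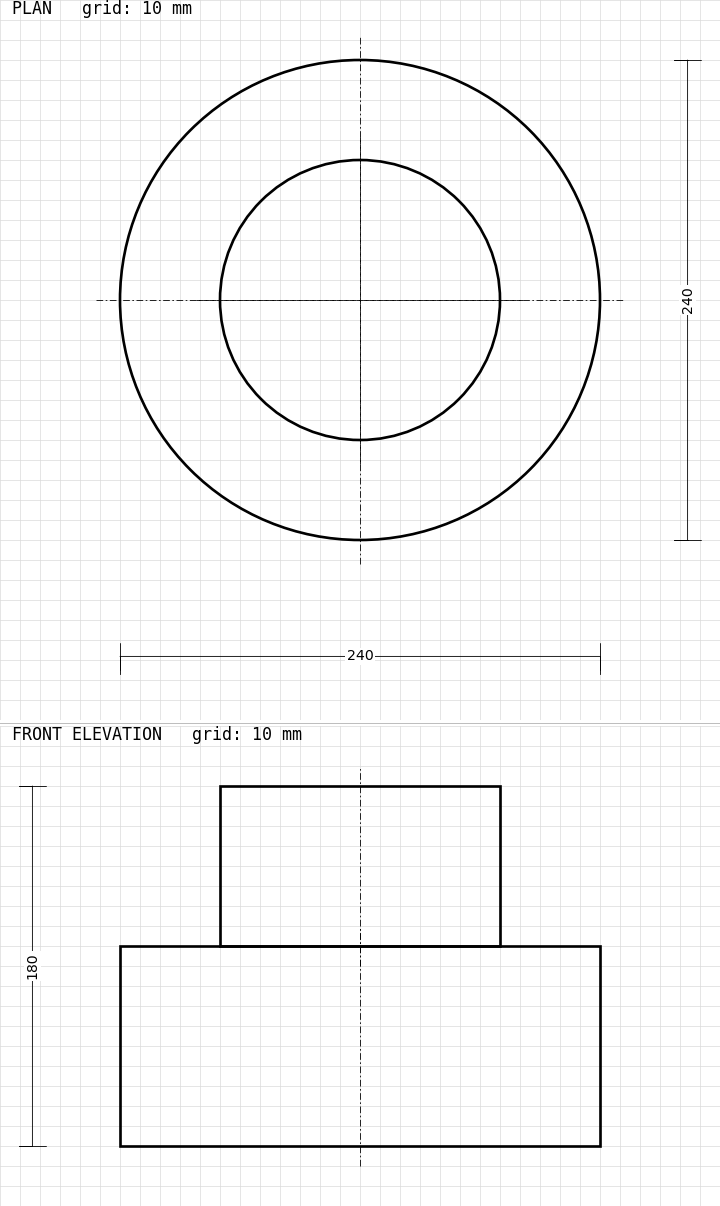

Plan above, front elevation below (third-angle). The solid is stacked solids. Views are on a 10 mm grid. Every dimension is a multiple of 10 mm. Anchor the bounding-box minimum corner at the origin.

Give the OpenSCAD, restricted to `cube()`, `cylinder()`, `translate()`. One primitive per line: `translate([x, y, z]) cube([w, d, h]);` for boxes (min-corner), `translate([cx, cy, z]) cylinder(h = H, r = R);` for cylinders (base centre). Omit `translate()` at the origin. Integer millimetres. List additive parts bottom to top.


translate([120, 120, 0]) cylinder(h = 100, r = 120);
translate([120, 120, 100]) cylinder(h = 80, r = 70);


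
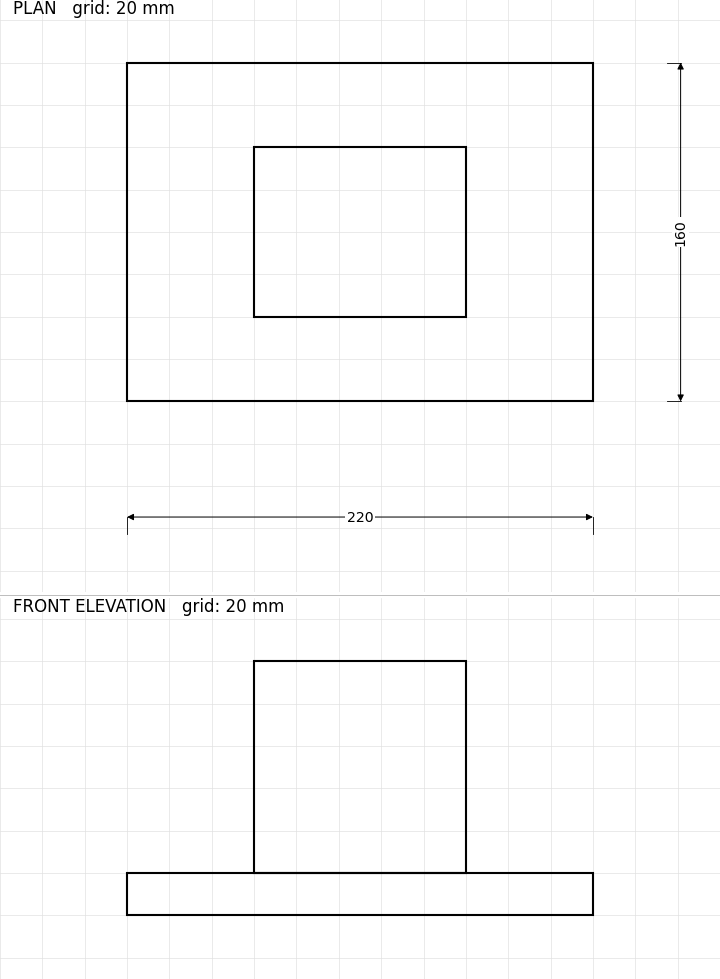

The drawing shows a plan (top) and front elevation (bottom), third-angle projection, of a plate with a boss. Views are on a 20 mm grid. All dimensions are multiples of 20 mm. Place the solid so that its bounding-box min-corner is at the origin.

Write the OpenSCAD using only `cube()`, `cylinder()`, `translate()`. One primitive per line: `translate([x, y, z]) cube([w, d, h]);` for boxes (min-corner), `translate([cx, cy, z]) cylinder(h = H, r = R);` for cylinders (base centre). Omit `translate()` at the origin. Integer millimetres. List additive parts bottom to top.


cube([220, 160, 20]);
translate([60, 40, 20]) cube([100, 80, 100]);


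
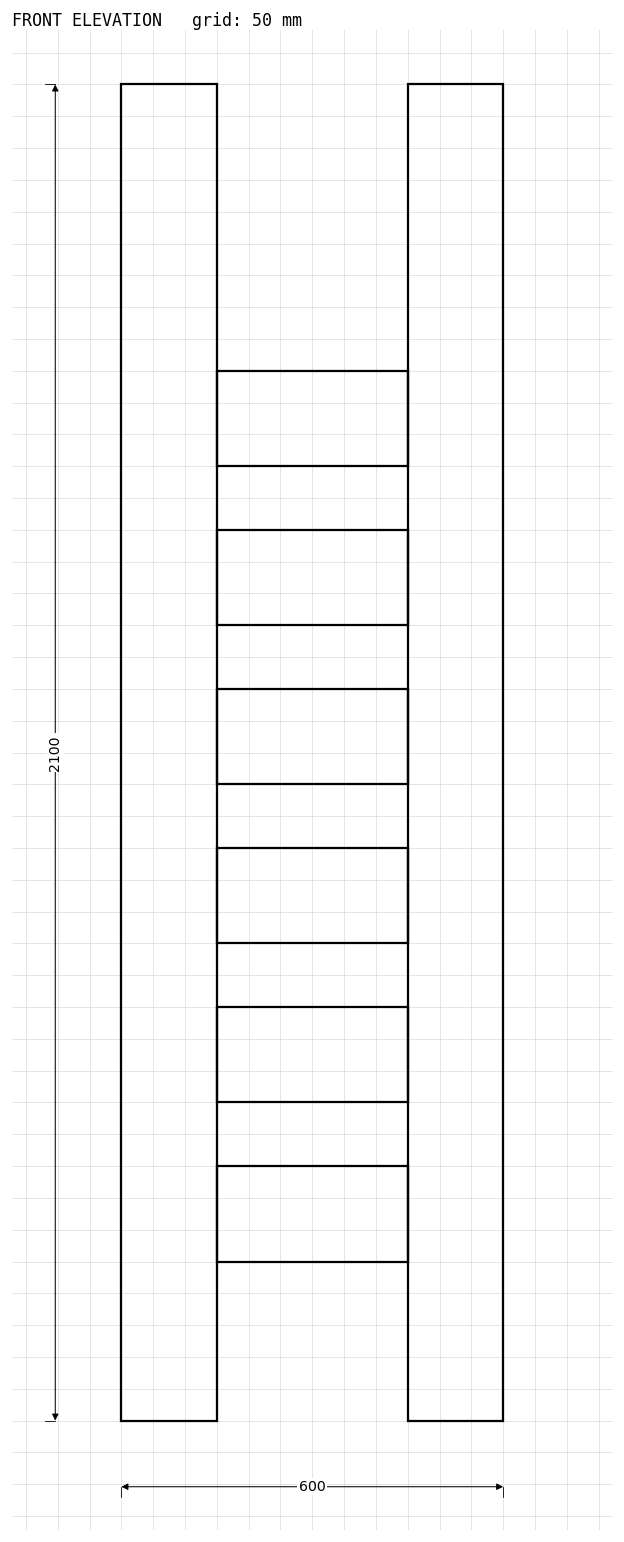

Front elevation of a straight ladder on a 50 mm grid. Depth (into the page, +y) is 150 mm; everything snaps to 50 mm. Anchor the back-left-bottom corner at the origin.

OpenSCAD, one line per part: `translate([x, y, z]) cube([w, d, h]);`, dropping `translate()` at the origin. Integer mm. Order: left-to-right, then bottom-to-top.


cube([150, 150, 2100]);
translate([150, 0, 250]) cube([300, 150, 150]);
translate([150, 0, 500]) cube([300, 150, 150]);
translate([150, 0, 750]) cube([300, 150, 150]);
translate([150, 0, 1000]) cube([300, 150, 150]);
translate([150, 0, 1250]) cube([300, 150, 150]);
translate([150, 0, 1500]) cube([300, 150, 150]);
translate([450, 0, 0]) cube([150, 150, 2100]);
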